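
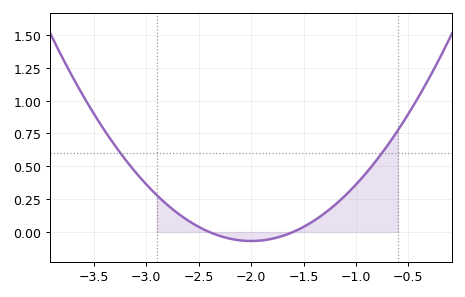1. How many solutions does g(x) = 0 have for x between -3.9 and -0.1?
2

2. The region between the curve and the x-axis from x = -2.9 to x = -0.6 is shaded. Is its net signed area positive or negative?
positive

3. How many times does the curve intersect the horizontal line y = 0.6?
2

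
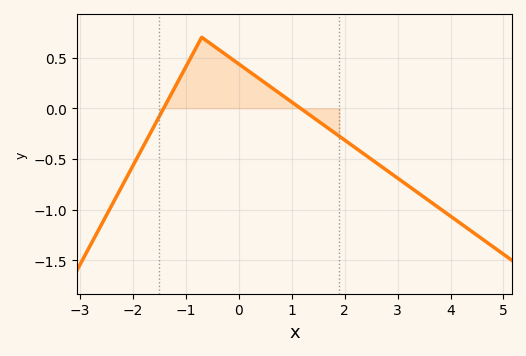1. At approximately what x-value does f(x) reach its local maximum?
-0.699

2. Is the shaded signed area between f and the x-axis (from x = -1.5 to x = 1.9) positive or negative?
positive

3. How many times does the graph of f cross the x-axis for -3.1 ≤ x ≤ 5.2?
2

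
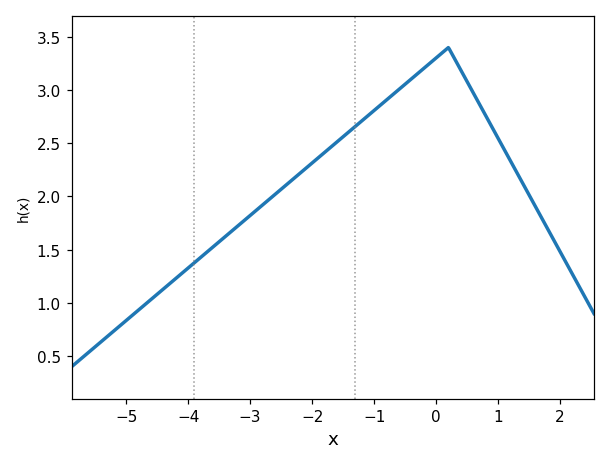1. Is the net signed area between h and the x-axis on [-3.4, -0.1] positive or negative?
positive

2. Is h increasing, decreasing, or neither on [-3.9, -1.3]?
increasing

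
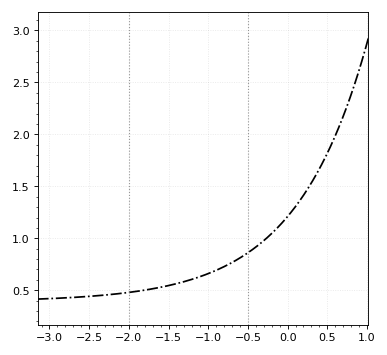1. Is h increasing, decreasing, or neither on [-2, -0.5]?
increasing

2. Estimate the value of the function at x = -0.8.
0.727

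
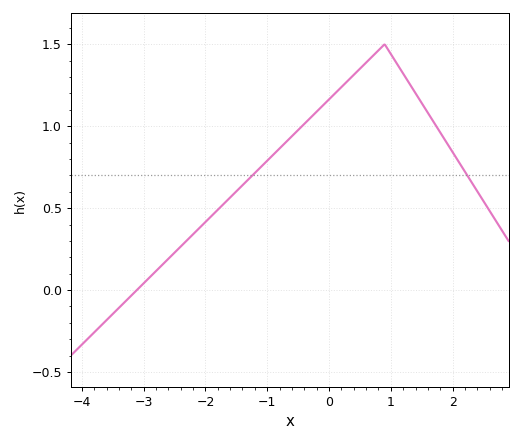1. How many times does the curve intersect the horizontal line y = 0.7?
2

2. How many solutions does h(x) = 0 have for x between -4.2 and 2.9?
1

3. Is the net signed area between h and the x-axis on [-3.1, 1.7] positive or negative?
positive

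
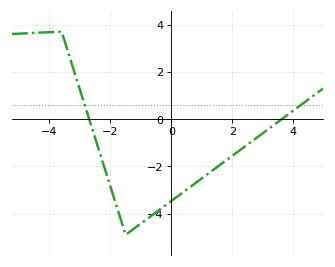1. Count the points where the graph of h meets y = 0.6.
2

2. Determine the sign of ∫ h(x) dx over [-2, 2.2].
negative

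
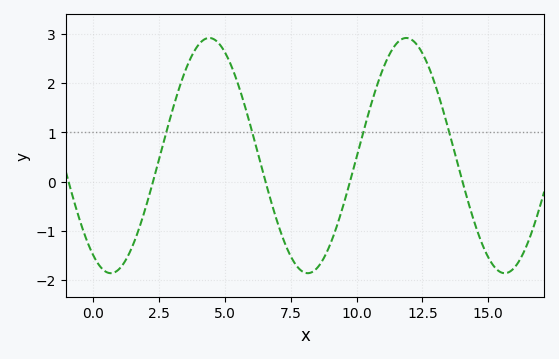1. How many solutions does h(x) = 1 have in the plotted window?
4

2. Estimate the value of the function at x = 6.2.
0.7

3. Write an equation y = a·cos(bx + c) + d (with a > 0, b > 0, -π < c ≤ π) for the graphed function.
y = 2.39cos(0.84x + 2.6) + 0.53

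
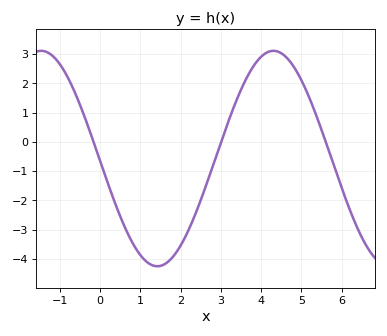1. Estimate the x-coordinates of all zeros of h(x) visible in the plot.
-0.16, 3.01, 5.6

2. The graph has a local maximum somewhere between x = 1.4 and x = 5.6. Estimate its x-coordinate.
4.31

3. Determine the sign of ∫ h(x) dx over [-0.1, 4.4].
negative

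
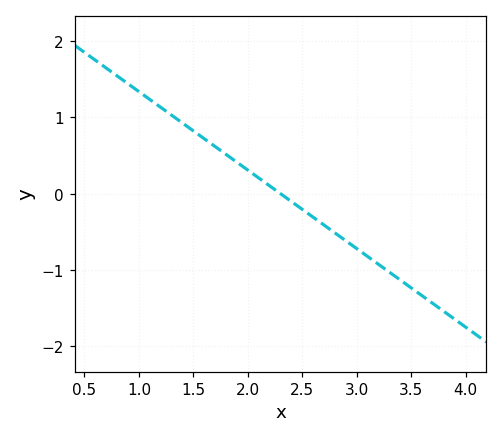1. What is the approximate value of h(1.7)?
0.618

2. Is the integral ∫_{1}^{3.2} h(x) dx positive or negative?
positive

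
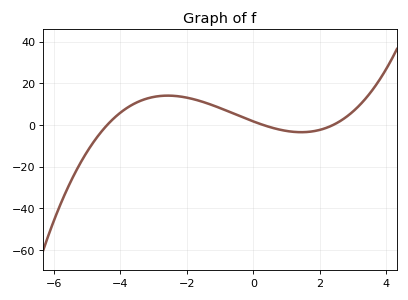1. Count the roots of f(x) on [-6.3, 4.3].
3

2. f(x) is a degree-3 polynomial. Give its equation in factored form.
y = 0.54(x + 4.4)(x - 0.3)(x - 2.4)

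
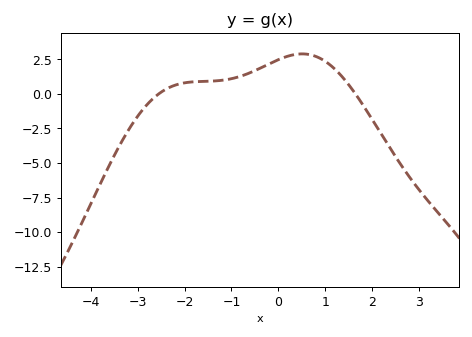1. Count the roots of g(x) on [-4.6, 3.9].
2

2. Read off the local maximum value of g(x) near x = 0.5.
2.8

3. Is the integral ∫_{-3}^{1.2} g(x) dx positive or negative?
positive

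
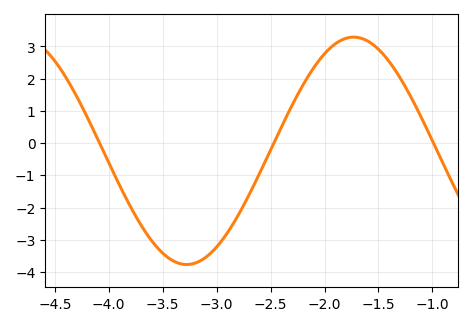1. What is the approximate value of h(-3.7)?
-2.55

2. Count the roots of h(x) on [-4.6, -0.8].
3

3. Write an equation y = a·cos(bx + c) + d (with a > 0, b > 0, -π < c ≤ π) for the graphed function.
y = 3.53cos(2.03x - 2.77) - 0.24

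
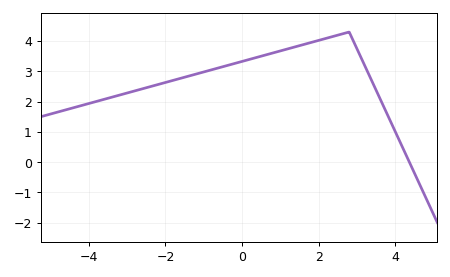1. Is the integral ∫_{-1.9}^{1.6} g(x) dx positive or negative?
positive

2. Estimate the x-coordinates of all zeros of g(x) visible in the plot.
4.4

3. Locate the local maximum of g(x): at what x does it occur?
2.8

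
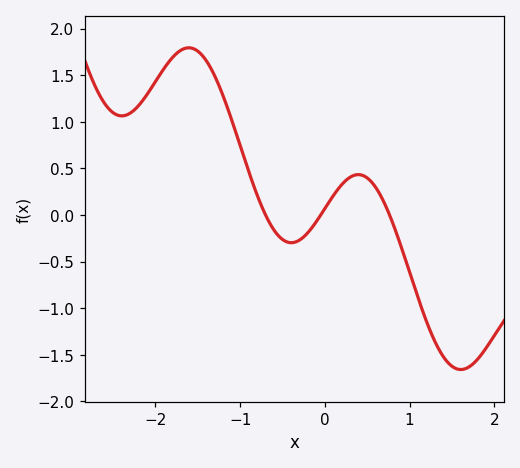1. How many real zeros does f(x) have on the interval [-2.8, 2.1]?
3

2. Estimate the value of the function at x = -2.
1.43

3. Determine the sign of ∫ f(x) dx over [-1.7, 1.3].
positive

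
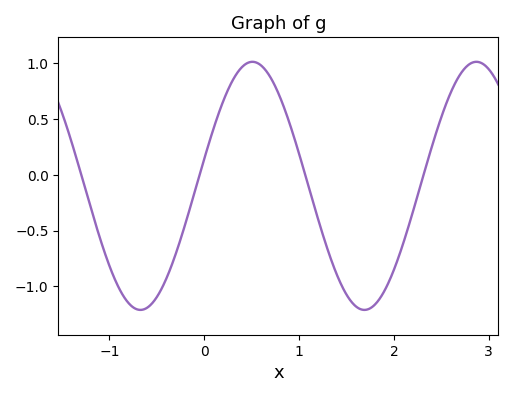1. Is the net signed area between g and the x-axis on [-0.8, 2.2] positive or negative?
negative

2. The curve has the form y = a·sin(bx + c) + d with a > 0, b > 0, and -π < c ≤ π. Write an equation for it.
y = 1.11sin(2.66x + 0.22) - 0.1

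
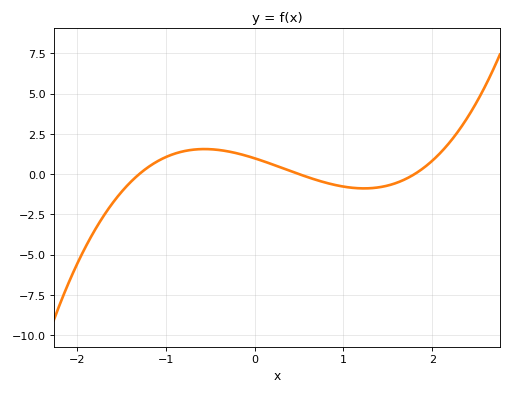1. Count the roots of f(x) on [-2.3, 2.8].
3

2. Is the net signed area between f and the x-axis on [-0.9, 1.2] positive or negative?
positive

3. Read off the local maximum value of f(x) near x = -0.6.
1.56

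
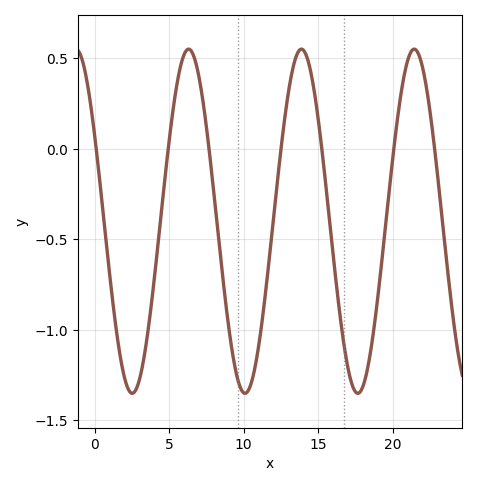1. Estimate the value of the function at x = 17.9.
-1.33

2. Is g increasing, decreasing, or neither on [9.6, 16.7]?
neither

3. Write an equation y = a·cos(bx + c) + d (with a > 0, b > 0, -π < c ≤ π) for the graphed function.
y = 0.95cos(0.83x + 1.05) - 0.4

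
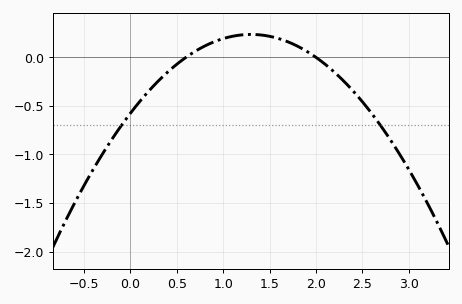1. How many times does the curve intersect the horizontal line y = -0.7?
2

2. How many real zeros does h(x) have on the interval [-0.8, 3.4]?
2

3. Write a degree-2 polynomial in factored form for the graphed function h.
y = -0.48(x - 0.6)(x - 2)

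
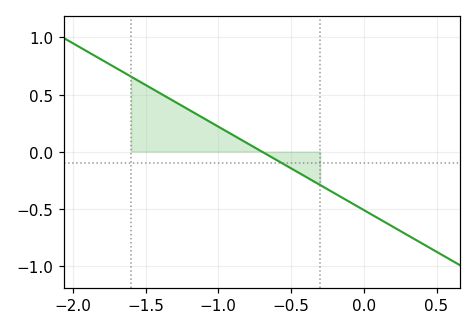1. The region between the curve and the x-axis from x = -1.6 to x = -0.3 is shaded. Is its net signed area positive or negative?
positive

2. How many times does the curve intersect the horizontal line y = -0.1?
1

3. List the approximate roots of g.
-0.7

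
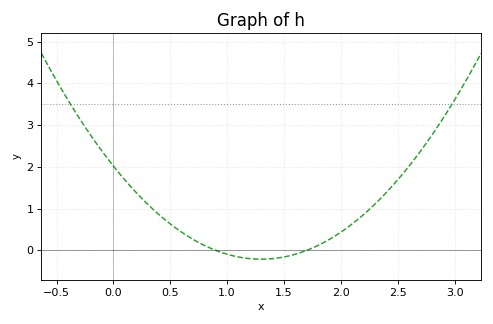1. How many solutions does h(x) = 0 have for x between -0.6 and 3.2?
2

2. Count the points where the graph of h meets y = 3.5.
2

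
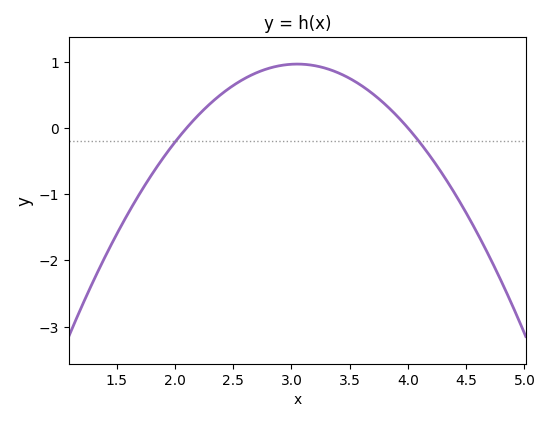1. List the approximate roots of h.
2.1, 4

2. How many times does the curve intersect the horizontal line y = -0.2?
2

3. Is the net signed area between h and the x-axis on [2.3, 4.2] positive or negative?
positive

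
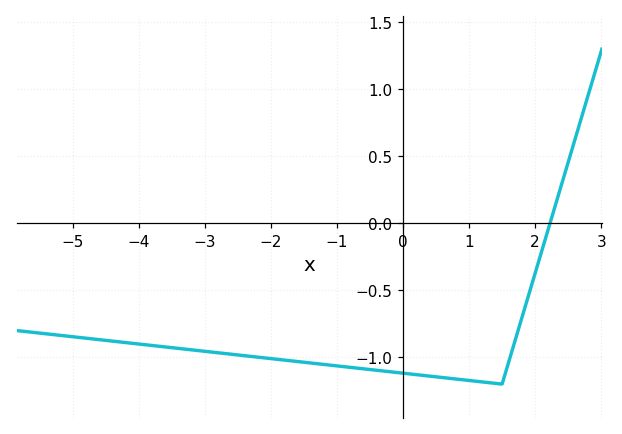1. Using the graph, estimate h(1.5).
-1.2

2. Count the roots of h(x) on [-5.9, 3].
1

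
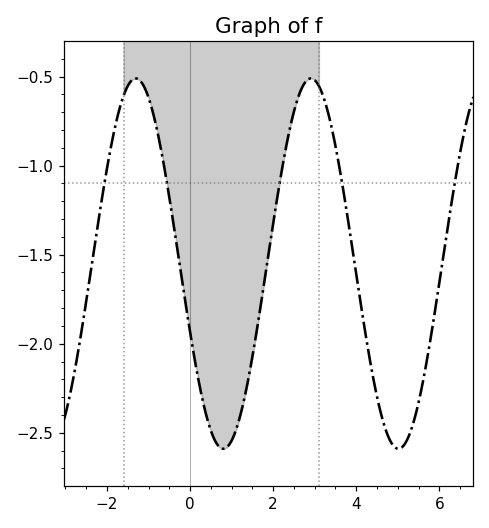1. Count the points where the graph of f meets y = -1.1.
5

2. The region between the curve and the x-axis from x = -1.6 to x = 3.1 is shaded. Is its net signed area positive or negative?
negative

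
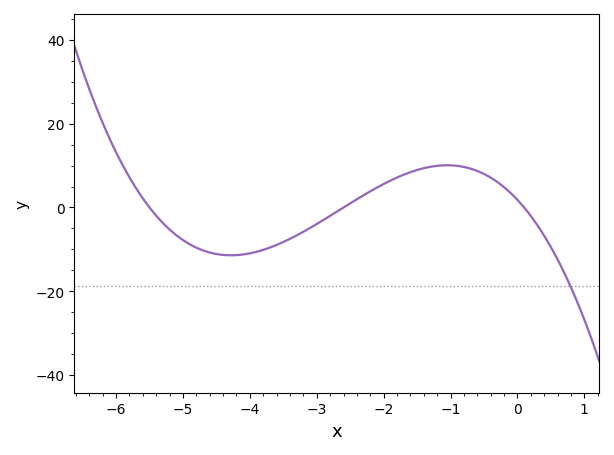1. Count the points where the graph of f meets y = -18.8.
1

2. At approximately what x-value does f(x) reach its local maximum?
-1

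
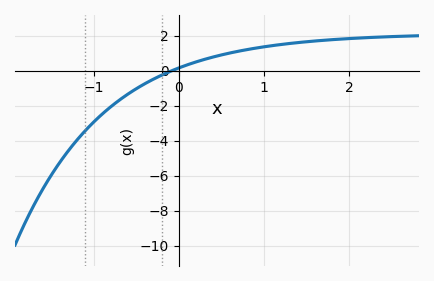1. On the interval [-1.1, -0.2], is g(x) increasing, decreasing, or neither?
increasing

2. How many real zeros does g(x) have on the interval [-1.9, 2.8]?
1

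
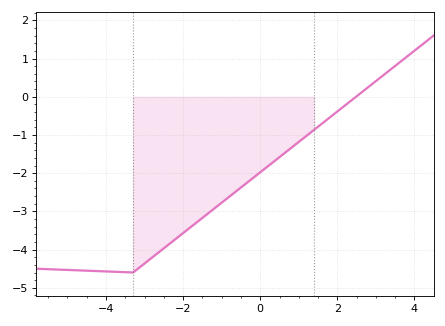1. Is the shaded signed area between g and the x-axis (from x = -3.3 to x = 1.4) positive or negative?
negative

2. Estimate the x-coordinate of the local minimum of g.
-3.3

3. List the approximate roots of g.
2.49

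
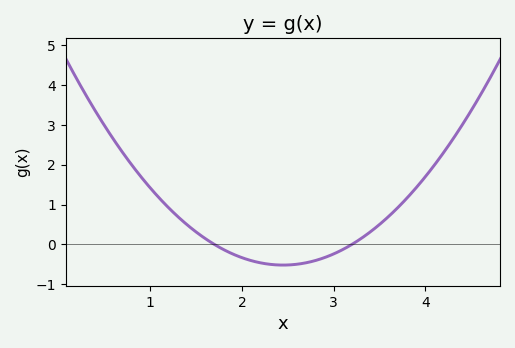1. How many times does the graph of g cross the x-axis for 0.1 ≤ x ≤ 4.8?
2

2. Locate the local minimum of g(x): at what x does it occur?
2.4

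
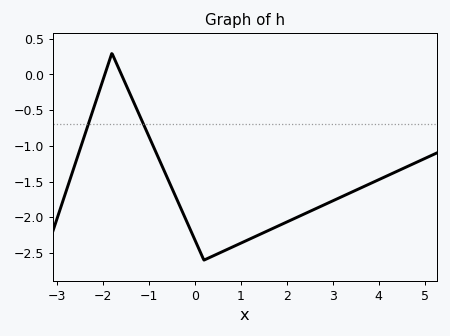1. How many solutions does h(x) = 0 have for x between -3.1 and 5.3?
2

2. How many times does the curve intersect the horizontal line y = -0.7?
2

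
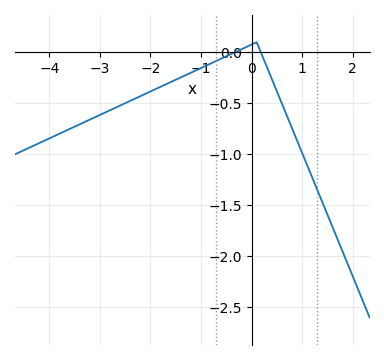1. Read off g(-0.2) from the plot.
0.05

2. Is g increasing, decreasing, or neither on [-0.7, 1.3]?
neither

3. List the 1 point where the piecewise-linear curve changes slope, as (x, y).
(0.1, 0.1)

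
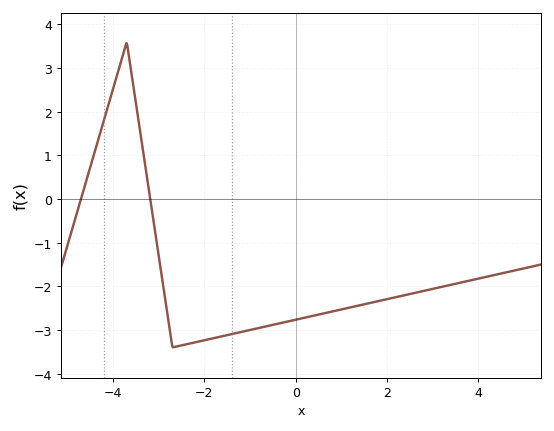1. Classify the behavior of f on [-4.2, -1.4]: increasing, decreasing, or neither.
neither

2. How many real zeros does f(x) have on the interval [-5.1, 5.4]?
2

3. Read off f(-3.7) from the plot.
3.6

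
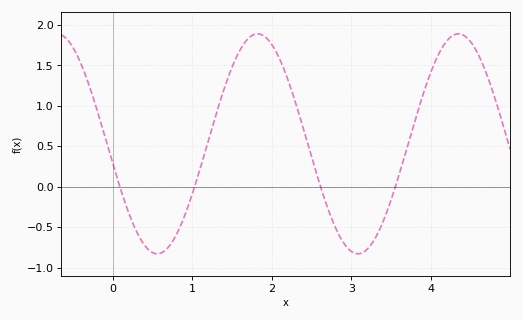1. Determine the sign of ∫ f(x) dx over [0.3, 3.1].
positive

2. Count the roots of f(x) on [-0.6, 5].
4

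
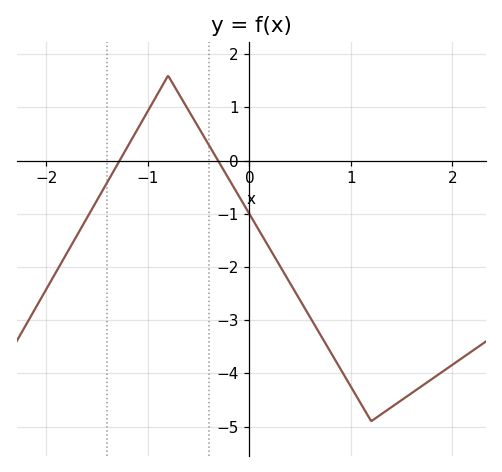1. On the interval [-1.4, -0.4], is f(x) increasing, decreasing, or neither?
neither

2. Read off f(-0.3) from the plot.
-0.025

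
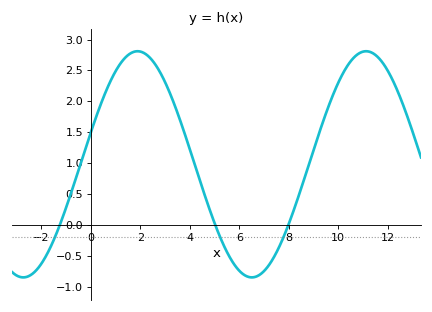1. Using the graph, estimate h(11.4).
2.78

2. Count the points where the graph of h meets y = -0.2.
3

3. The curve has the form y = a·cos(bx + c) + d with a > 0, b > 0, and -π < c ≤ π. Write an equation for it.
y = 1.83cos(0.68x - 1.28) + 0.98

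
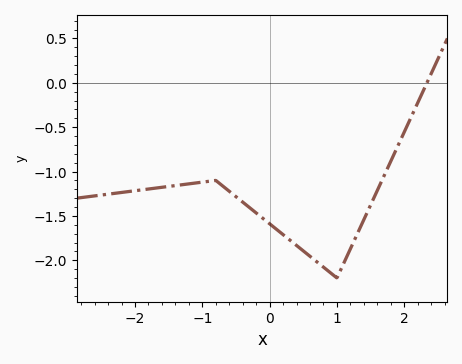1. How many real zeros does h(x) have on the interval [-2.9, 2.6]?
1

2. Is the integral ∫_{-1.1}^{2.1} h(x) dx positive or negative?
negative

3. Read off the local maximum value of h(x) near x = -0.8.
-1.1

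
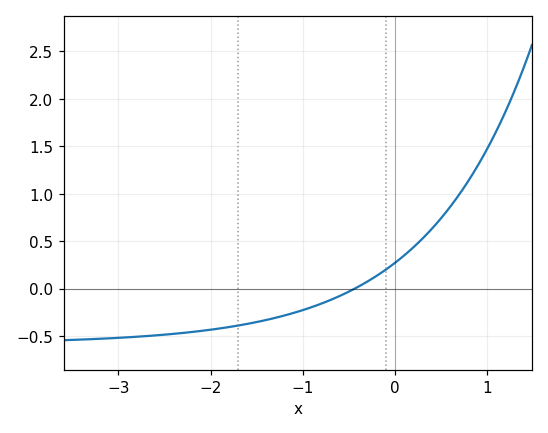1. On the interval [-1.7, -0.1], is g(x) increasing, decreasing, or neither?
increasing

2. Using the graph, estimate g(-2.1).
-0.446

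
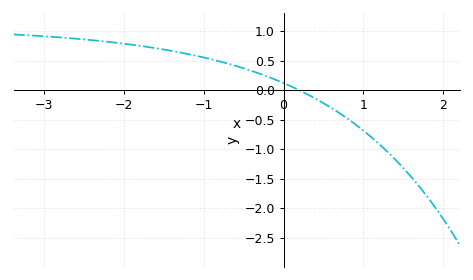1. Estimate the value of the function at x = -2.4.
0.848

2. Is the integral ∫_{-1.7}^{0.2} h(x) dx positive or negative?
positive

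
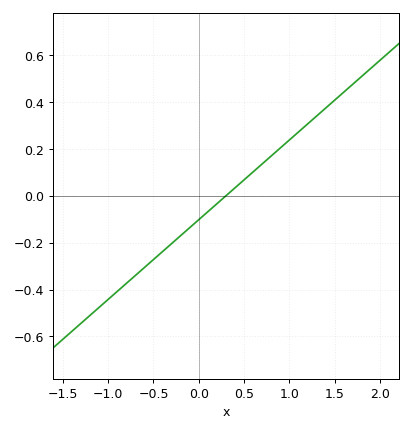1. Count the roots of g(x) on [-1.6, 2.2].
1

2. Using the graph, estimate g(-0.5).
-0.28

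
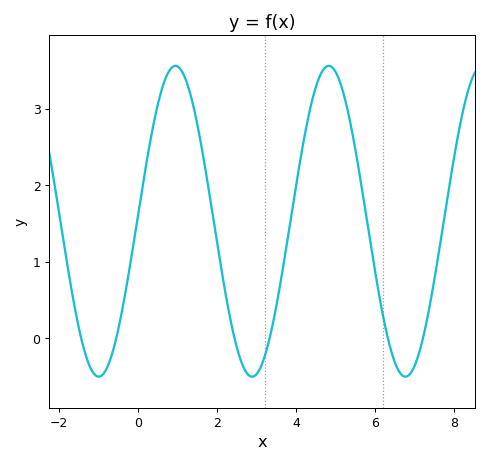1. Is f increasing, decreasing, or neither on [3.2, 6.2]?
neither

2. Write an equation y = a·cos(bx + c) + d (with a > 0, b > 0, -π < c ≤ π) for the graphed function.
y = 2.03cos(1.6x - 1.5) + 1.53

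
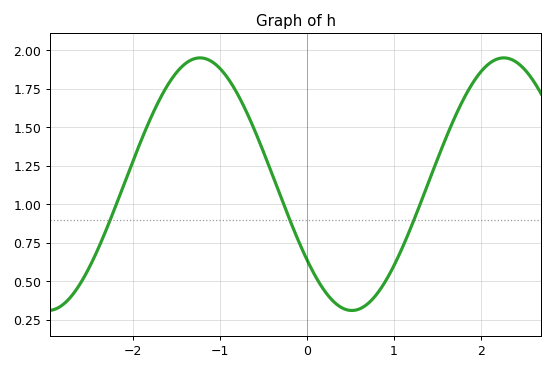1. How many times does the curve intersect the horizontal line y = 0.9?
3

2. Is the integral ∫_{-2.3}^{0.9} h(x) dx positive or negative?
positive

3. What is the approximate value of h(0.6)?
0.319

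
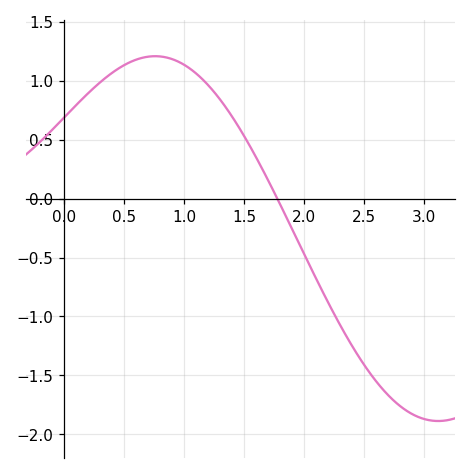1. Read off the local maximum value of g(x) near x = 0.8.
1.21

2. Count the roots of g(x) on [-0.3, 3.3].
1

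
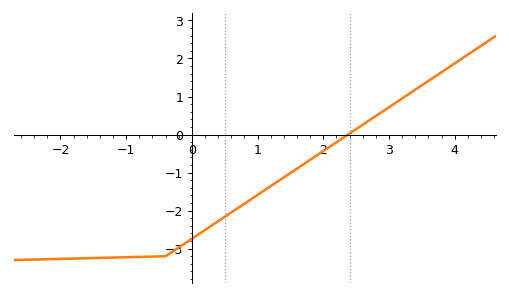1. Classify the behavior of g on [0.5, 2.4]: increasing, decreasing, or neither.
increasing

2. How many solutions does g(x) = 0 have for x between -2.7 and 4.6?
1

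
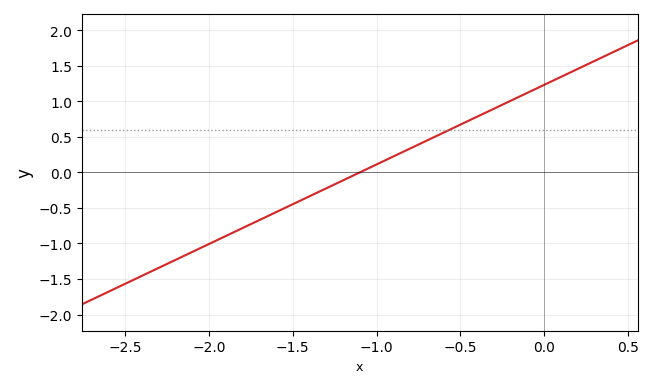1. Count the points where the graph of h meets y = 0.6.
1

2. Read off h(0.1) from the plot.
1.35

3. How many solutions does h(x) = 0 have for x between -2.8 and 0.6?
1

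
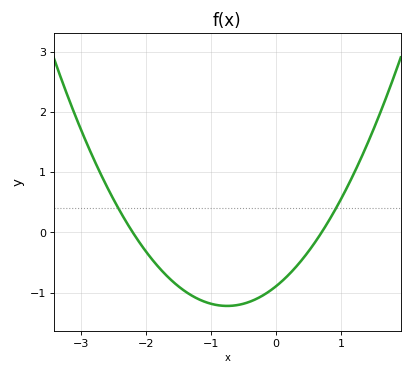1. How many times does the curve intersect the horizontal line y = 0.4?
2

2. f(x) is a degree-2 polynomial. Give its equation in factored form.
y = 0.58(x + 2.2)(x - 0.7)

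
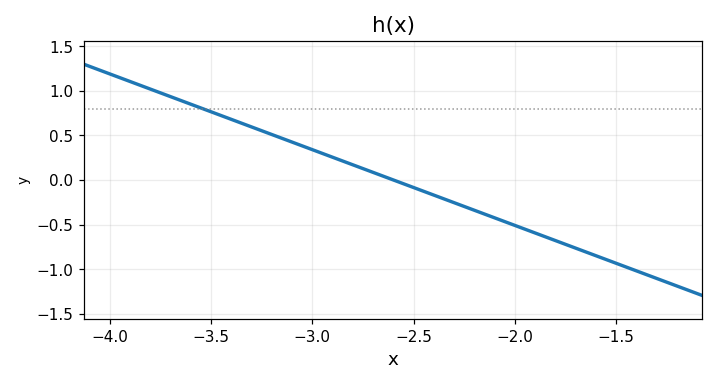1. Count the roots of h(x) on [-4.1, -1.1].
1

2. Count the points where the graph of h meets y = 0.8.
1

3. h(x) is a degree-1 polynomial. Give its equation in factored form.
y = -0.85(x + 2.6)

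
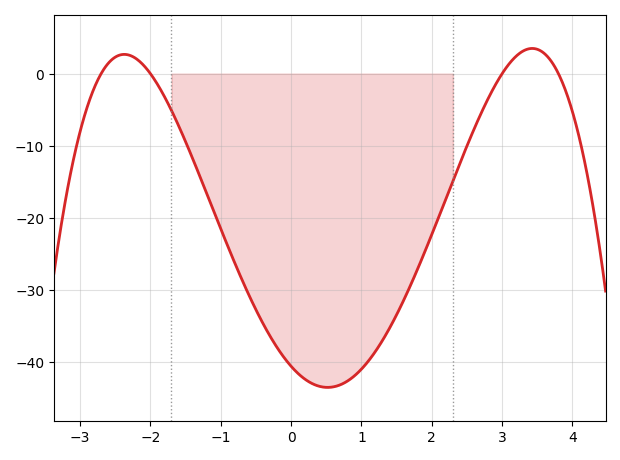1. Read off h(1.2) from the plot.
-39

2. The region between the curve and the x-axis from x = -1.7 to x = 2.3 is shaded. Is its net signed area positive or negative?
negative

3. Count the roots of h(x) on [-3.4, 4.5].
4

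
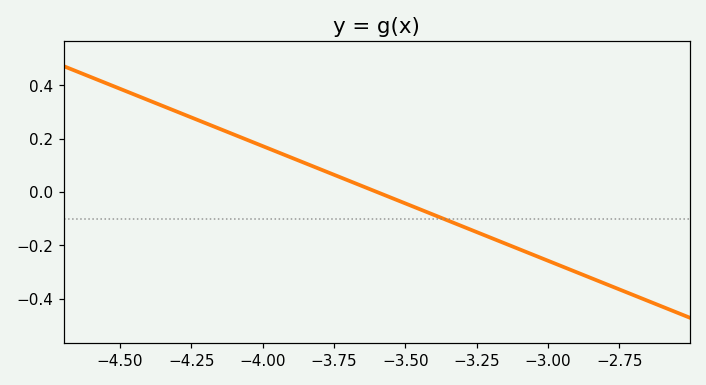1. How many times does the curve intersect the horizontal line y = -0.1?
1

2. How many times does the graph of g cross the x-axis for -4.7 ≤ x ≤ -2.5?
1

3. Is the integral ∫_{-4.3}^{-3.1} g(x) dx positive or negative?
positive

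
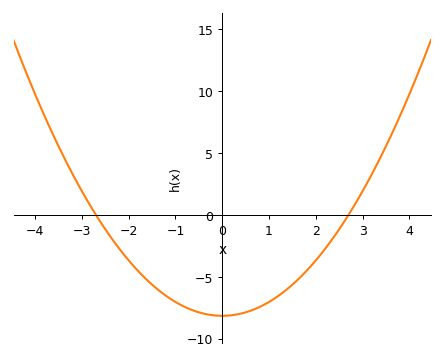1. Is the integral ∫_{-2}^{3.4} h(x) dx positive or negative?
negative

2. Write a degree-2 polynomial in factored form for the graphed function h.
y = 1.12(x + 2.7)(x - 2.7)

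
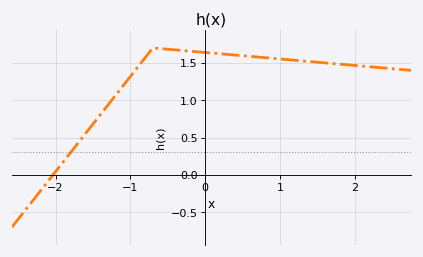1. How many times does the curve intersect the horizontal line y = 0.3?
1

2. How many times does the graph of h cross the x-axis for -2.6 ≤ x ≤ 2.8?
1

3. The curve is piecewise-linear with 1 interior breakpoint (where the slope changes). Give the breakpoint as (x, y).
(-0.7, 1.7)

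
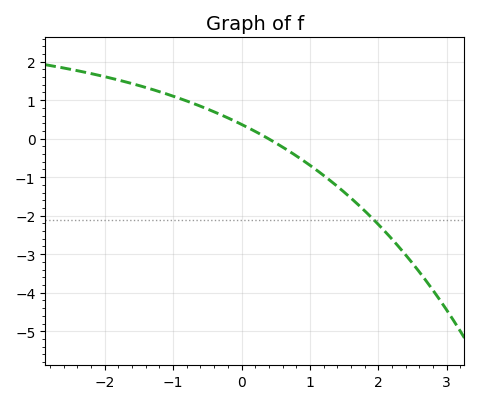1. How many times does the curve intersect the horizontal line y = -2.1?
1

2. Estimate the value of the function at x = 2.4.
-3.02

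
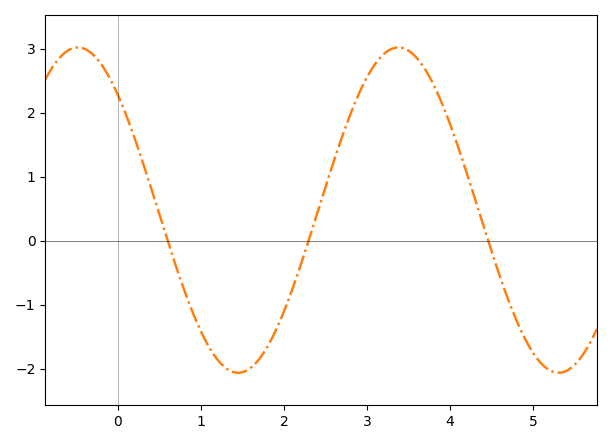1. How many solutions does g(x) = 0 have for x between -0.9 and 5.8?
3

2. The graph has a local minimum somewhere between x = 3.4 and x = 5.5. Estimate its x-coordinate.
5.3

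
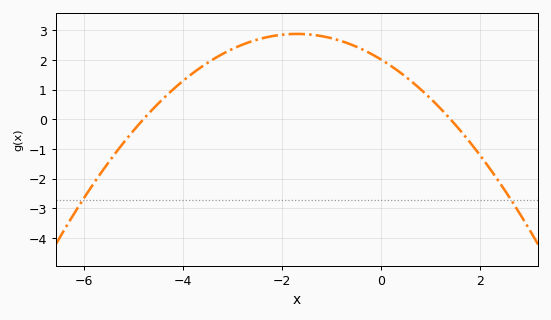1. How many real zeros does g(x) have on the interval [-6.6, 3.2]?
2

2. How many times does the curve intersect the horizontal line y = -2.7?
2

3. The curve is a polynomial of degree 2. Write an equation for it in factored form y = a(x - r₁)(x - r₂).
y = -0.3(x + 4.8)(x - 1.4)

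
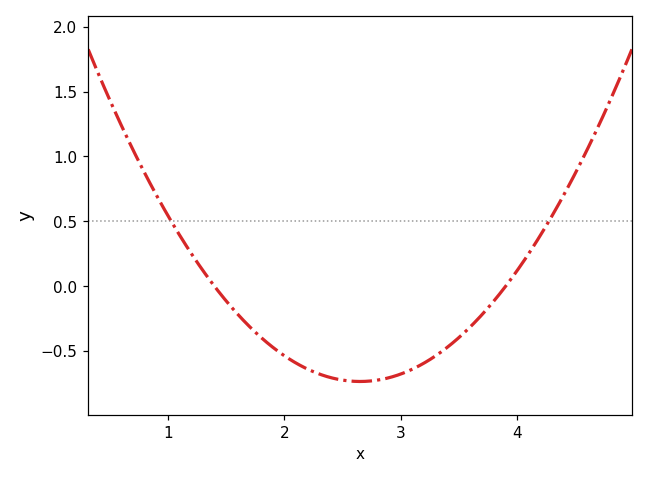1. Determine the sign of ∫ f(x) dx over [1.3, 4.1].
negative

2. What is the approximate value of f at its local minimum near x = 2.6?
-0.75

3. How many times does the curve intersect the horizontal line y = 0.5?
2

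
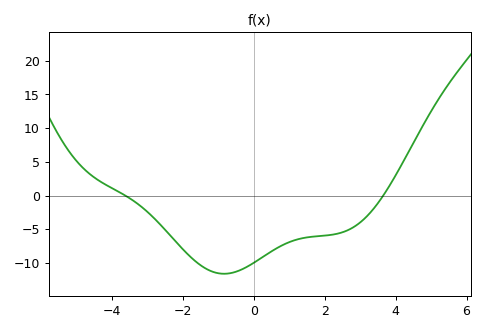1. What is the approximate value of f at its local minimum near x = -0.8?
-11.6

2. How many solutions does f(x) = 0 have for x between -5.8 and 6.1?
2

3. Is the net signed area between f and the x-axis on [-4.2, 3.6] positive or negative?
negative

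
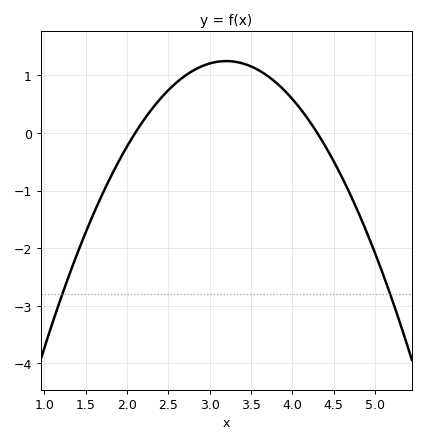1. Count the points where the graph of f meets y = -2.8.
2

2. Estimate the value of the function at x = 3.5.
1.2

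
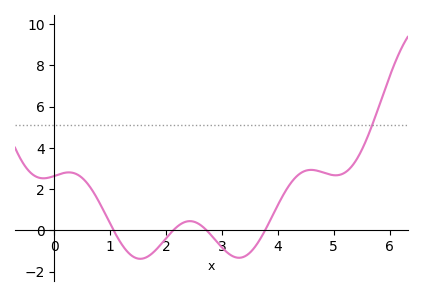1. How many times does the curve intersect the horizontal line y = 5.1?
1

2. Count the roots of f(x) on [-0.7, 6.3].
4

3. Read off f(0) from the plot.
2.6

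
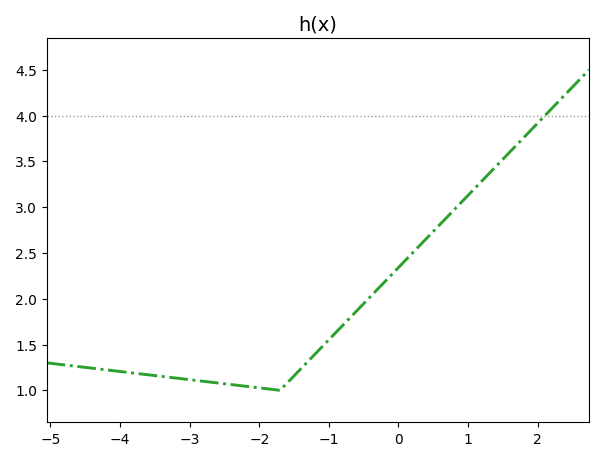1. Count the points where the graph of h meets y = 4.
1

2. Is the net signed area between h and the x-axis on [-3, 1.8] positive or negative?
positive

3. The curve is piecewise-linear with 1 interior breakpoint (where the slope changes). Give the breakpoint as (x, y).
(-1.7, 1)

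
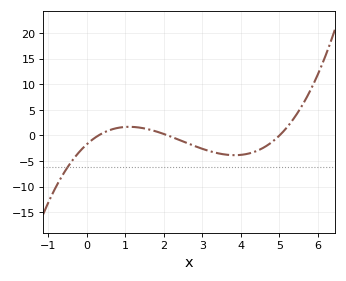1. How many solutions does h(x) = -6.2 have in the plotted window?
1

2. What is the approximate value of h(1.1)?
1.5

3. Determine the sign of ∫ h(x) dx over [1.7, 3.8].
negative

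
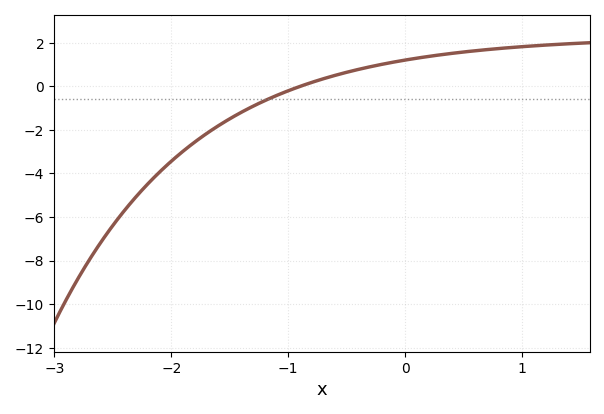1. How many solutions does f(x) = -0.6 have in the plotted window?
1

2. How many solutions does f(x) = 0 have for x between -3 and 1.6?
1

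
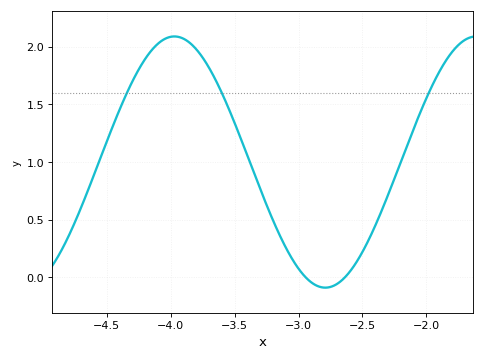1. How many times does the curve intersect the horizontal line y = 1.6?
3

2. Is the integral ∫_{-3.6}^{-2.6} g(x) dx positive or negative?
positive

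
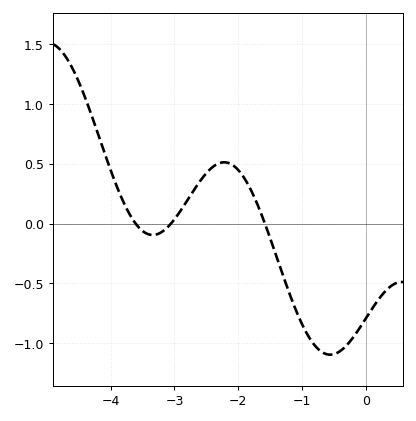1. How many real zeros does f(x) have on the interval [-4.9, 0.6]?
3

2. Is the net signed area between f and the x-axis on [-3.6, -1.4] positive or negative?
positive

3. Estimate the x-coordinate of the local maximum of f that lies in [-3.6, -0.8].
-2.22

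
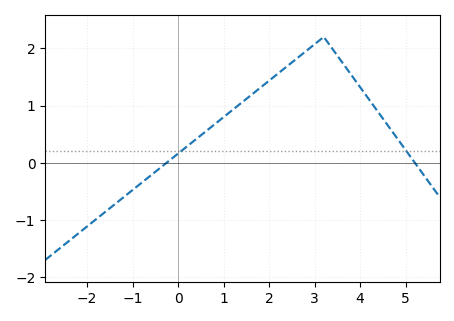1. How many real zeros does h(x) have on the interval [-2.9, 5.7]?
2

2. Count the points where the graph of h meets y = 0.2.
2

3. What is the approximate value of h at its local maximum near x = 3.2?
2.2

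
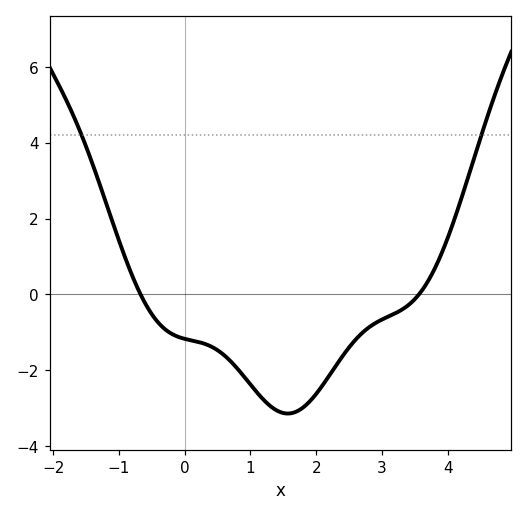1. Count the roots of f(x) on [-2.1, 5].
2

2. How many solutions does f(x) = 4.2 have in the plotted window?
2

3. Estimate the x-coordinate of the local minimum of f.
1.6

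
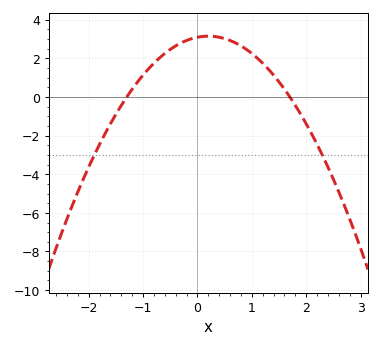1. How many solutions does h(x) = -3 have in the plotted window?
2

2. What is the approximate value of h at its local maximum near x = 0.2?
3.15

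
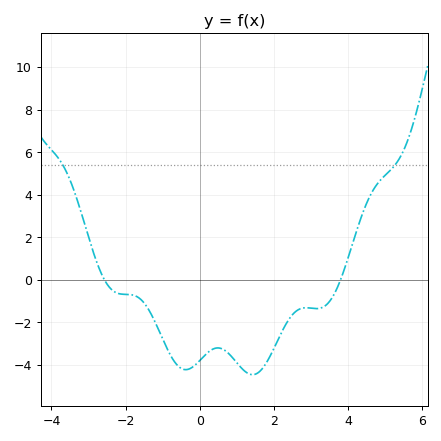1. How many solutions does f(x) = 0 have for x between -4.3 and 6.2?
2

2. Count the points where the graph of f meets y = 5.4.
2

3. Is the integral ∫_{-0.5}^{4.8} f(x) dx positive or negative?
negative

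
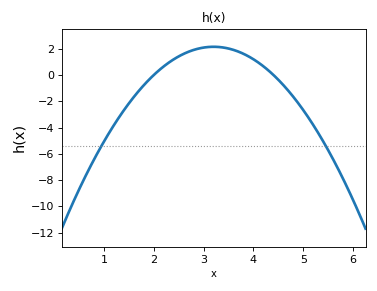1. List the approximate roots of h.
2, 4.4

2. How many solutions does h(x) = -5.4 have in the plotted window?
2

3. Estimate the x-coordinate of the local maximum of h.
3.2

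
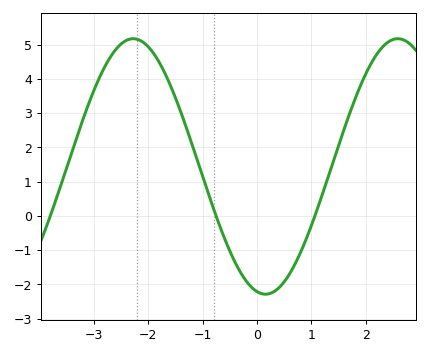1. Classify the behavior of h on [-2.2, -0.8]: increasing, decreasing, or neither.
decreasing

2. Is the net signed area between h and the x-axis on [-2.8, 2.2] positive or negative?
positive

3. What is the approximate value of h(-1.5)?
3.44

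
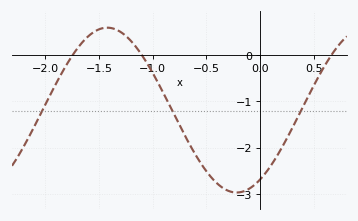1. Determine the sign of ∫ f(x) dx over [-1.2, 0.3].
negative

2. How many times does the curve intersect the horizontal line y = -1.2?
3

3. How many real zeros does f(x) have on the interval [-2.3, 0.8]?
3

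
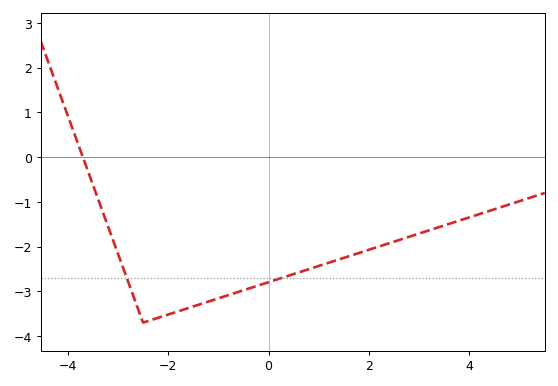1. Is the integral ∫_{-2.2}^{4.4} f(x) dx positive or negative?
negative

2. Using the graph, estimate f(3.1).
-1.67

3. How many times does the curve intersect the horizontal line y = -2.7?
2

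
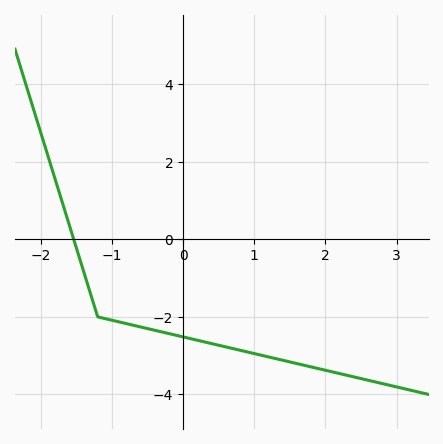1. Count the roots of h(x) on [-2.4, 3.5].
1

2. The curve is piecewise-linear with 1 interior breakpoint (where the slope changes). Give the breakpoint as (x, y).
(-1.2, -2)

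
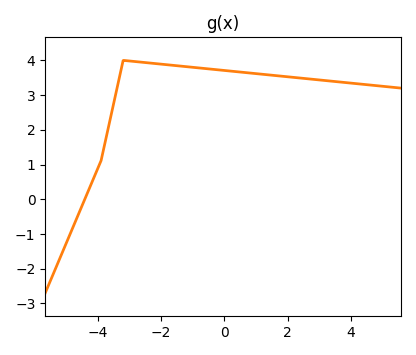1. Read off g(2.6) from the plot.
3.5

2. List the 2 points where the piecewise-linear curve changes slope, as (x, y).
(-3.9, 1.1); (-3.2, 4)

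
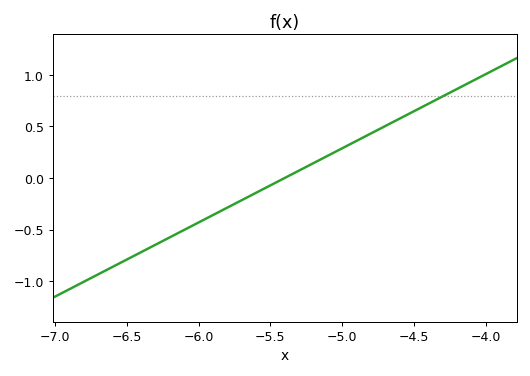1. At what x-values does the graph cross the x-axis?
-5.4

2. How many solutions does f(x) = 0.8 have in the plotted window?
1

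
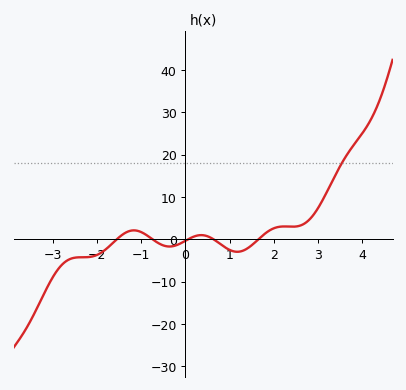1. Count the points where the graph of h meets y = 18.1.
1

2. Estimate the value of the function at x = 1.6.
-0.521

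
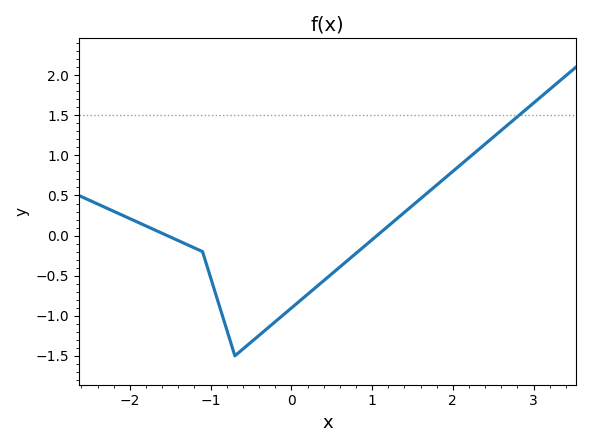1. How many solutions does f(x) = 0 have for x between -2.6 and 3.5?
2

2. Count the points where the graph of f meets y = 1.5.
1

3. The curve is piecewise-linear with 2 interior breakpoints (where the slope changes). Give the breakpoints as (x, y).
(-1.1, -0.2); (-0.7, -1.5)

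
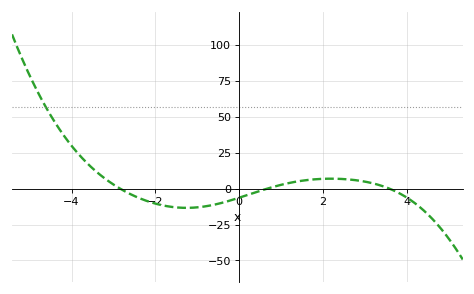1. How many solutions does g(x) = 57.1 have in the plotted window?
1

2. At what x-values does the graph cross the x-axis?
-2.84, 0.673, 3.59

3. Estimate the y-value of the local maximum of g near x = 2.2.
6.94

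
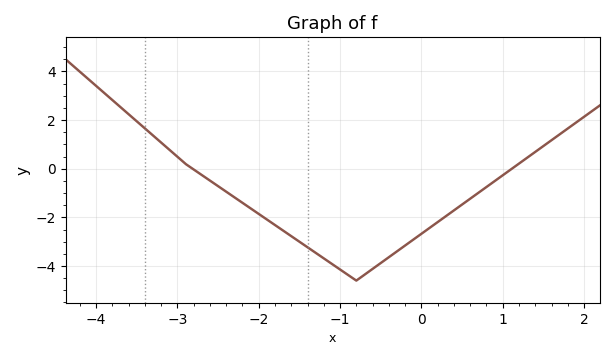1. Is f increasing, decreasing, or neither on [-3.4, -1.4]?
decreasing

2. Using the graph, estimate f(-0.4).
-3.6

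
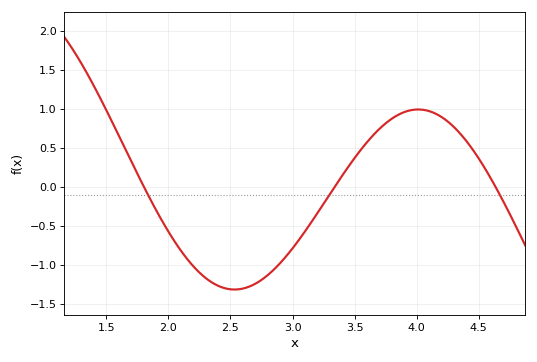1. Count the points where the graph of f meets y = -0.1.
3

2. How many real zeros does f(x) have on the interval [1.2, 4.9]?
3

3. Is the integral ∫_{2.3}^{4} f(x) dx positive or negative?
negative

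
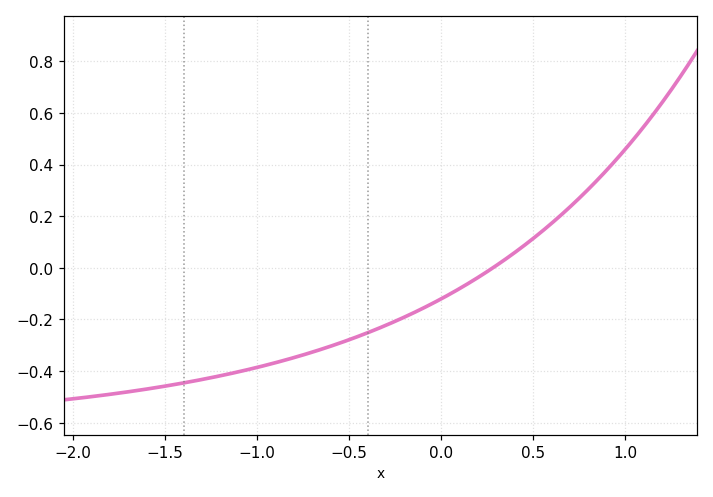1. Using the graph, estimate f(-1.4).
-0.446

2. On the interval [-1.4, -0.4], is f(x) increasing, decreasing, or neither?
increasing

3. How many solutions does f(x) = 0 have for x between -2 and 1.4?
1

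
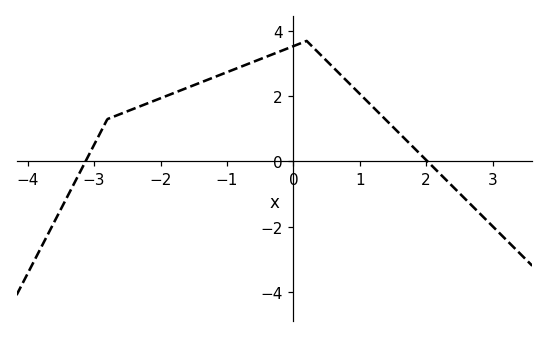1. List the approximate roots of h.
-3.2, 2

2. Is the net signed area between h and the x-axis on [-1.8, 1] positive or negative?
positive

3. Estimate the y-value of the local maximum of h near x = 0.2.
3.6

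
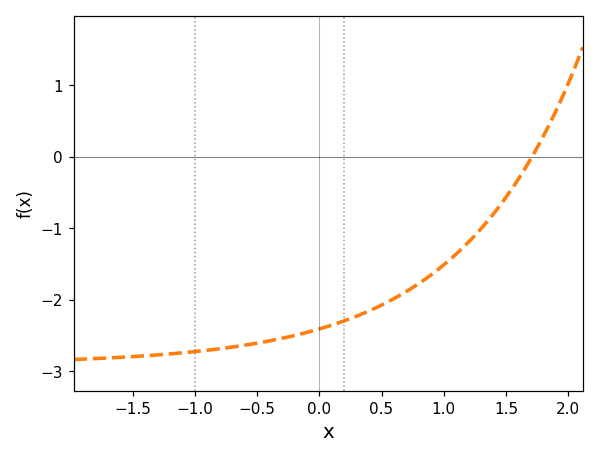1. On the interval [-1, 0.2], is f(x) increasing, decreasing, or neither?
increasing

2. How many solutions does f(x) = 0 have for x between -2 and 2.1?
1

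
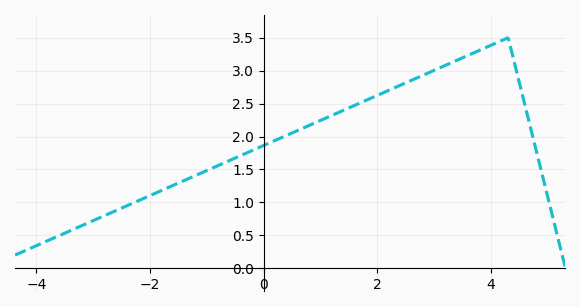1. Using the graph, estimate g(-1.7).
1.2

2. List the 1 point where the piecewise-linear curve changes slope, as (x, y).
(4.3, 3.5)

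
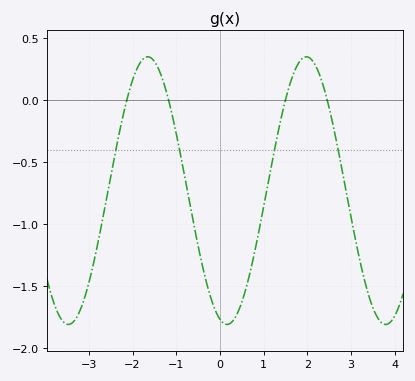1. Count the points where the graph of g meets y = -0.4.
4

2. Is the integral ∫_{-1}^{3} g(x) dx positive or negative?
negative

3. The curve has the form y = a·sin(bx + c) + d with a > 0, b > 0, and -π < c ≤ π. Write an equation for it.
y = 1.08sin(1.7x - 1.9) - 0.73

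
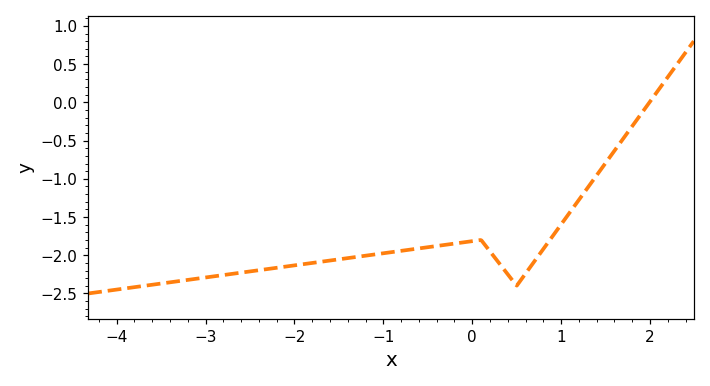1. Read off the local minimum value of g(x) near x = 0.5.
-2.4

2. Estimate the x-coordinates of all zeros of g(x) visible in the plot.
2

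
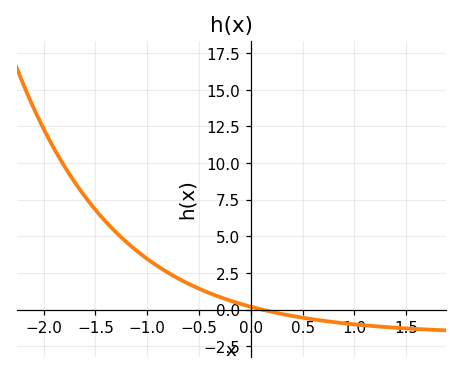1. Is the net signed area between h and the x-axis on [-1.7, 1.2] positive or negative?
positive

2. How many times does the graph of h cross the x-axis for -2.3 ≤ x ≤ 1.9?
1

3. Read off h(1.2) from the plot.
-1.13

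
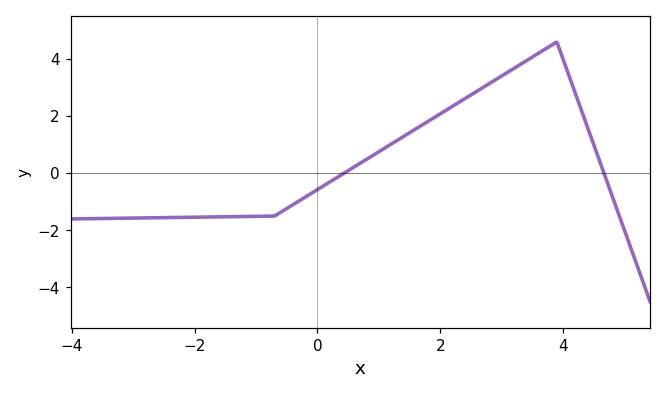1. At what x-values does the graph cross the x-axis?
0.431, 4.67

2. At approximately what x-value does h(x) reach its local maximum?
3.9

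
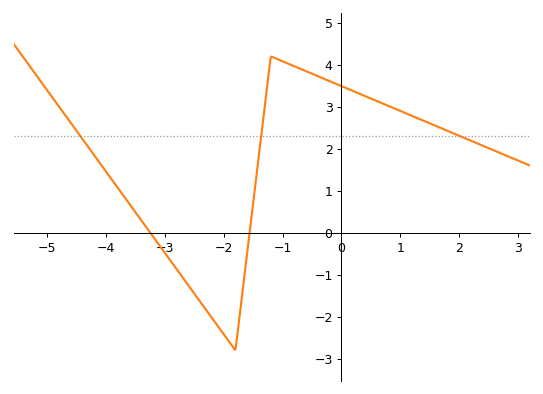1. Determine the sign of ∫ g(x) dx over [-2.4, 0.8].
positive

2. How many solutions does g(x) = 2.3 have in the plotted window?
3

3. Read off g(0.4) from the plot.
3.3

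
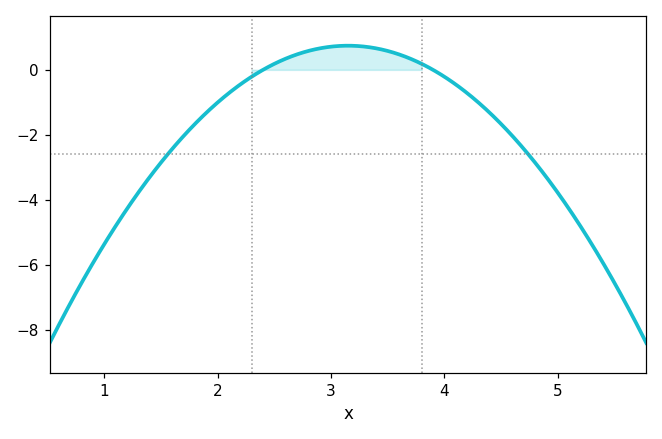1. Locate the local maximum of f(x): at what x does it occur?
3.1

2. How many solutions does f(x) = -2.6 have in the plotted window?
2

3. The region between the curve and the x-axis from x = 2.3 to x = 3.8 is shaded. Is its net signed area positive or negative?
positive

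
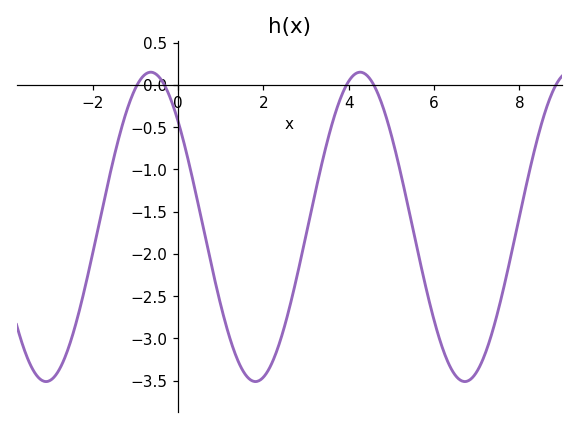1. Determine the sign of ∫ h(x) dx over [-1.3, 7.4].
negative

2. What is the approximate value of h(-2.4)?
-2.85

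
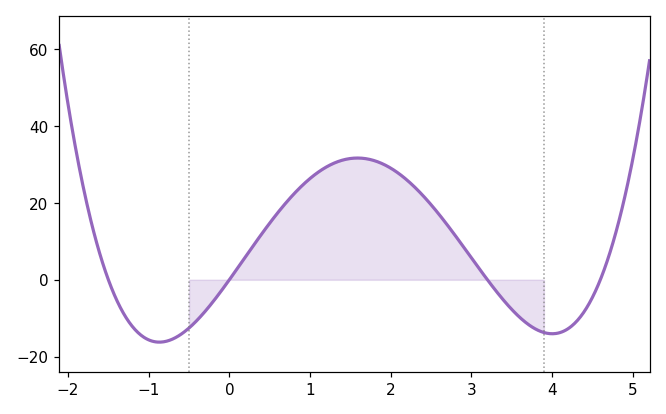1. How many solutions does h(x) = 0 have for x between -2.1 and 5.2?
4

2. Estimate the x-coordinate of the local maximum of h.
1.6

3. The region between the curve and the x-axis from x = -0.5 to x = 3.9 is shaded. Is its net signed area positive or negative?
positive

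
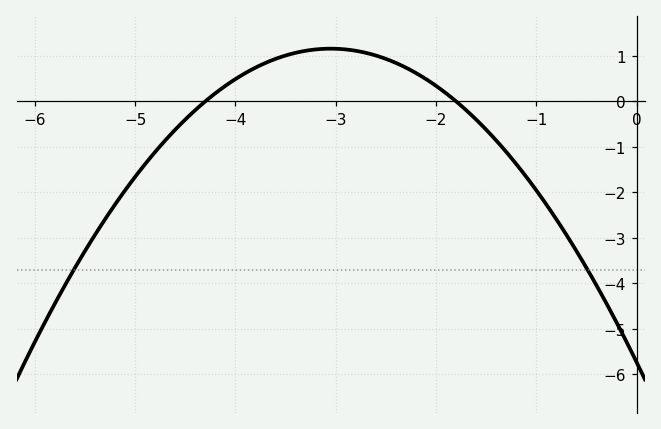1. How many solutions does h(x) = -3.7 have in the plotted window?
2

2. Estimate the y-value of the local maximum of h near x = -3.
1.16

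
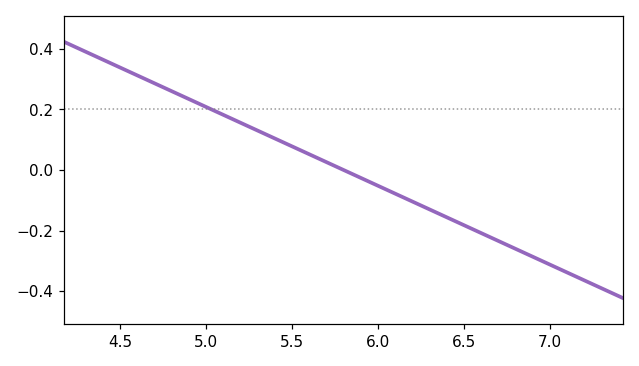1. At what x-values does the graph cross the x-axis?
5.8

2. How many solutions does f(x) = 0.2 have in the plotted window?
1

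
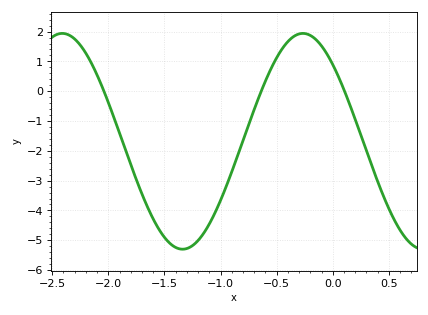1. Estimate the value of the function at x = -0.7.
-0.6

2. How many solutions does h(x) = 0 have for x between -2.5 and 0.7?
3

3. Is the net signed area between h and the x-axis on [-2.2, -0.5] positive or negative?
negative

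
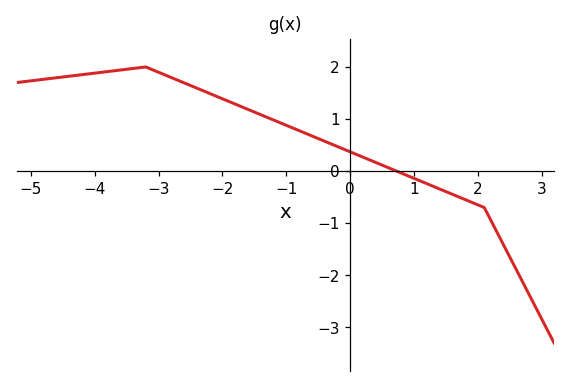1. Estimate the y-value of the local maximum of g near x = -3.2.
2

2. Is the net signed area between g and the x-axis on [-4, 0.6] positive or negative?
positive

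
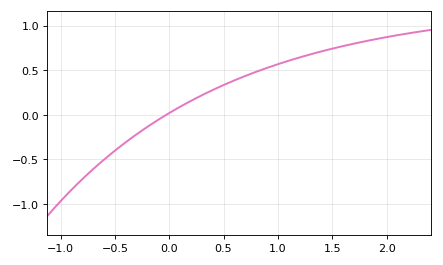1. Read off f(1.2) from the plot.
0.65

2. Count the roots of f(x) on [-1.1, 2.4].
1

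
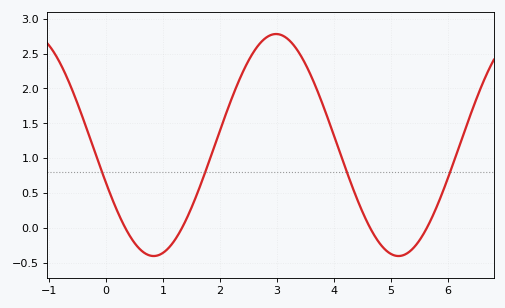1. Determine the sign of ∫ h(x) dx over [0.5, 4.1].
positive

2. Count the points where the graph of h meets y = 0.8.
4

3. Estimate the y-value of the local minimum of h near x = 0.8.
-0.4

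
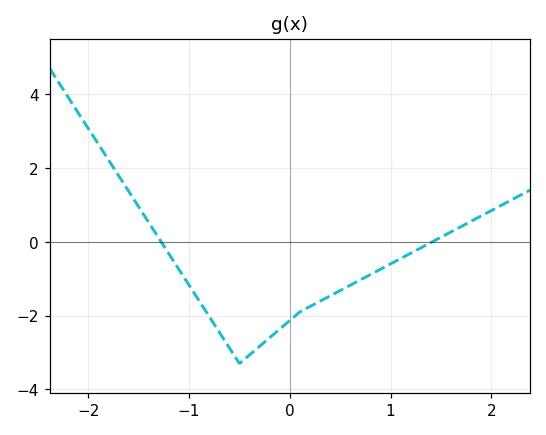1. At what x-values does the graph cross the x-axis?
-1.3, 1.4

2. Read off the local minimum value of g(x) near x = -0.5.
-3.2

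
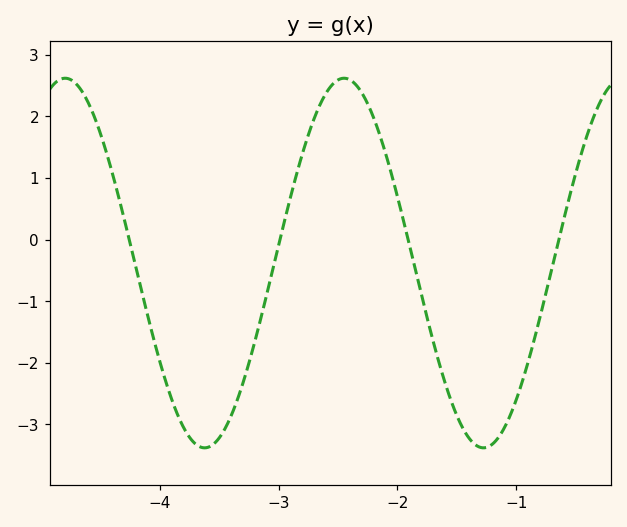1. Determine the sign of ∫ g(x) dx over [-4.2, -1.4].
negative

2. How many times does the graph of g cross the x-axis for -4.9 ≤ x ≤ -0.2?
4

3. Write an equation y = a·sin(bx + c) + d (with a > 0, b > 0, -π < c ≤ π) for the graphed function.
y = 3sin(2.7x + 1.9) - 0.38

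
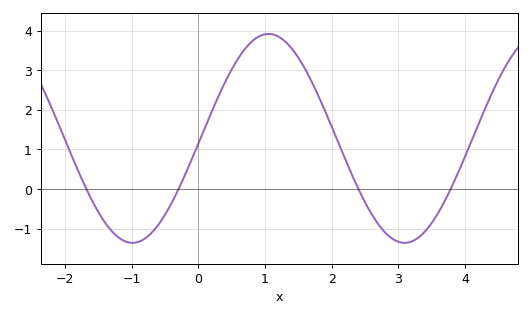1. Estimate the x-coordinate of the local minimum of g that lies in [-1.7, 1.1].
-0.988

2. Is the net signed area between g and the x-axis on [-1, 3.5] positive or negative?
positive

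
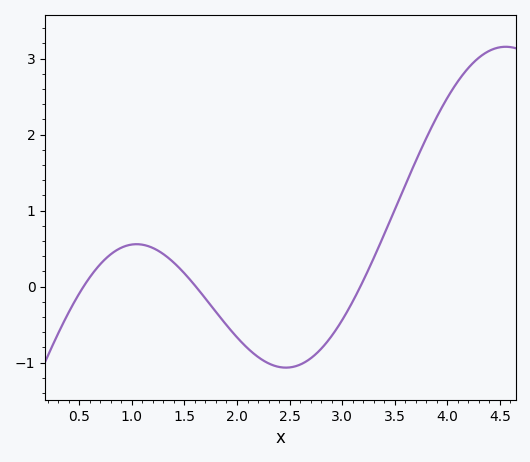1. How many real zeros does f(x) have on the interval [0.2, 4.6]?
3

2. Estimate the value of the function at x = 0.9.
0.511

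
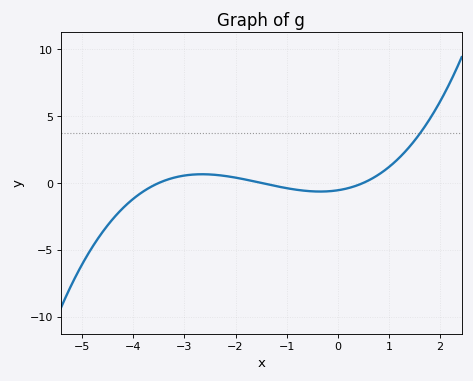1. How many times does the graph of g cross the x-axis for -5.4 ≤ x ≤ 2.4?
3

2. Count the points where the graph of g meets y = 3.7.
1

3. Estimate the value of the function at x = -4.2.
-2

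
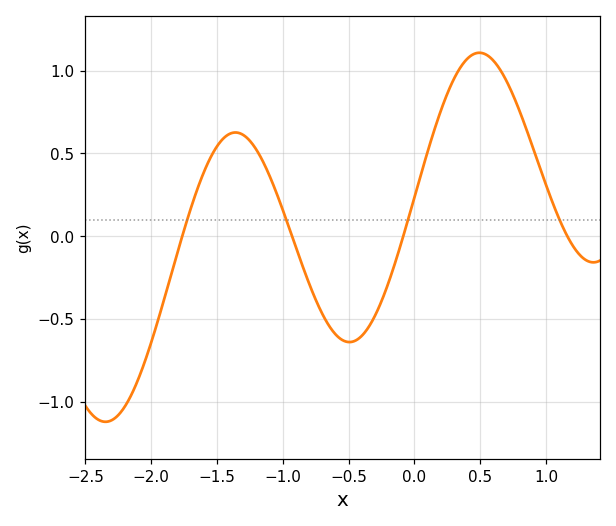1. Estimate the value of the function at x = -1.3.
0.611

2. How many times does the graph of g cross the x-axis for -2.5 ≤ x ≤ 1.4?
4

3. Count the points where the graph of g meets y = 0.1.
4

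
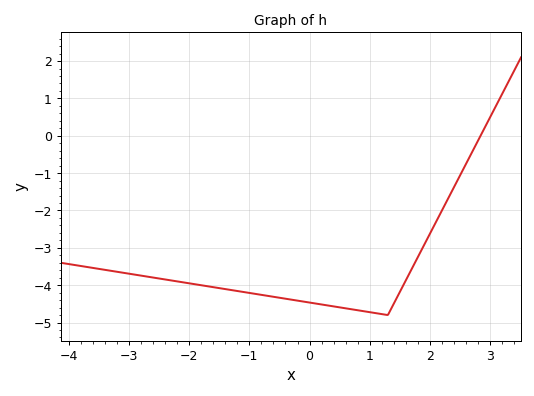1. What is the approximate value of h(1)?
-4.7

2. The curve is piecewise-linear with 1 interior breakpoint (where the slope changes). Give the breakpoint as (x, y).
(1.3, -4.8)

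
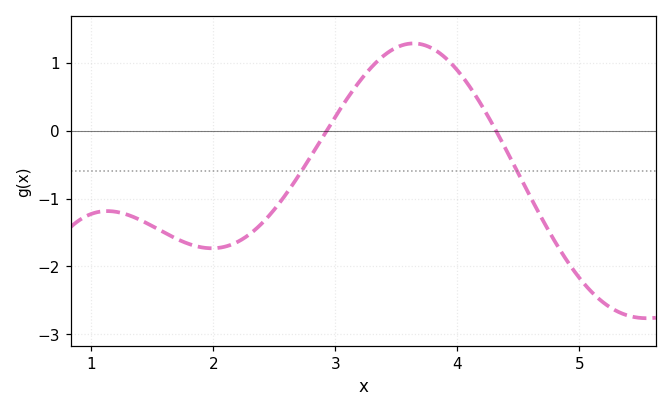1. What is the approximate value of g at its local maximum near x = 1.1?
-1.18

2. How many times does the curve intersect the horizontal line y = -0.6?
2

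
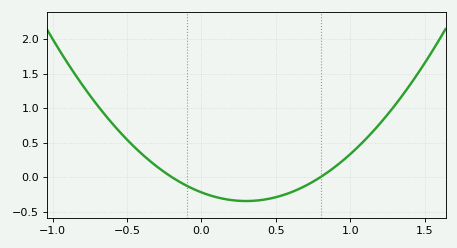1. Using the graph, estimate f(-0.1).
-0.125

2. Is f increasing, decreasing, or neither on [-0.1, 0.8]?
neither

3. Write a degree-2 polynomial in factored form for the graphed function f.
y = 1.39(x + 0.2)(x - 0.8)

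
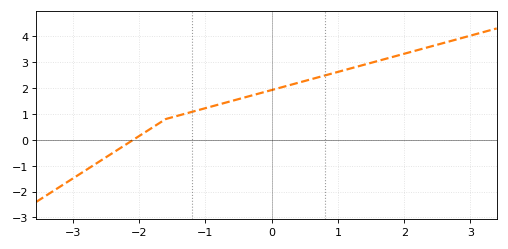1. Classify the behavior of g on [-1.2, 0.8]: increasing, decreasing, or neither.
increasing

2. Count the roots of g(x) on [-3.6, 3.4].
1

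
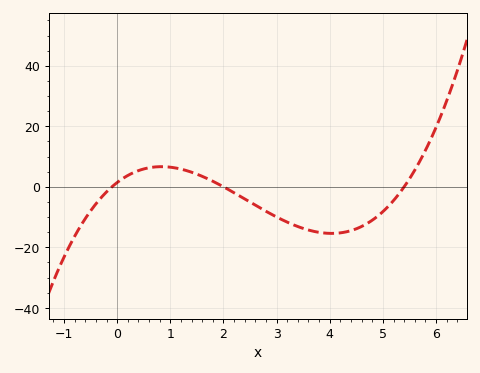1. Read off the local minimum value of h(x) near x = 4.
-15.4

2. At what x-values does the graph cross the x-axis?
-0.1, 2, 5.4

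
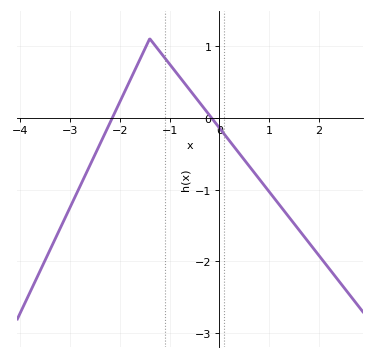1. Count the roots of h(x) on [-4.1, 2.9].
2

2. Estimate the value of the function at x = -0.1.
-0.1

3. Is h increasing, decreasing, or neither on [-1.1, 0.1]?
decreasing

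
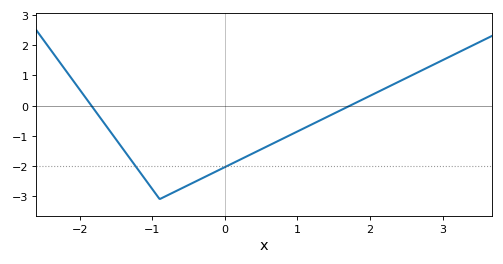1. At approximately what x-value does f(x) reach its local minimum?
-0.9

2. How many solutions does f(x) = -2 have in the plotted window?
2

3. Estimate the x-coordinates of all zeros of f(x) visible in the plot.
-1.8, 1.7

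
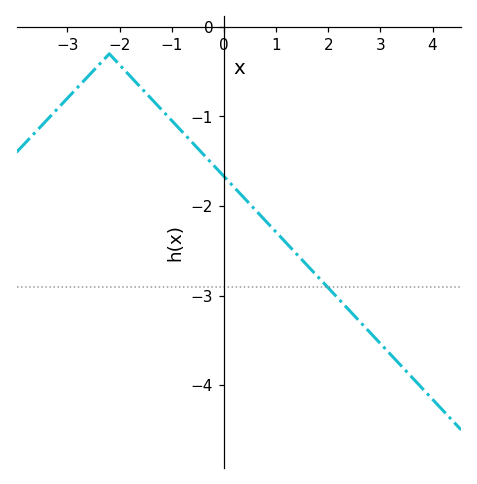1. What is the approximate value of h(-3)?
-0.8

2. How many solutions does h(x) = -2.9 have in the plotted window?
1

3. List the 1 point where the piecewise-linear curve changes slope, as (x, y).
(-2.2, -0.3)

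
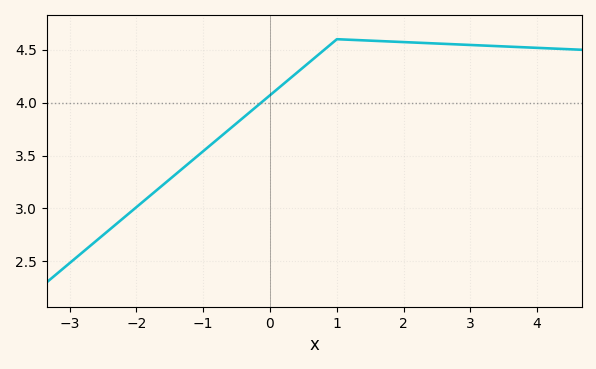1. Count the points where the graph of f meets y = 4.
1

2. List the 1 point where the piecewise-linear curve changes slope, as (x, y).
(1, 4.6)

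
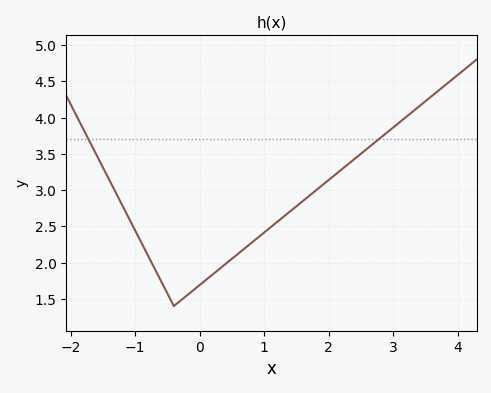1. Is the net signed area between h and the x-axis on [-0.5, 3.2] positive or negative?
positive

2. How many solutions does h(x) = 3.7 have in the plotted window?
2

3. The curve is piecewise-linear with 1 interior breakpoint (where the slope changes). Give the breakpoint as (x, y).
(-0.4, 1.4)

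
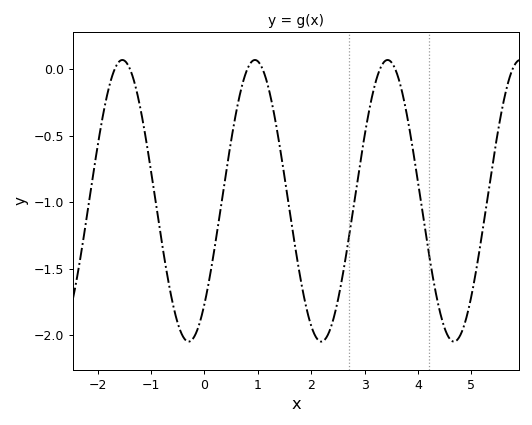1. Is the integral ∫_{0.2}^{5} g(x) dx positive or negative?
negative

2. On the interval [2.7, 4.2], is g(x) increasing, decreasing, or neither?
neither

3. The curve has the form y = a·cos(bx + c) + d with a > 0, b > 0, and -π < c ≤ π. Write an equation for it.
y = 1.06cos(2.53x - 2.4) - 0.99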